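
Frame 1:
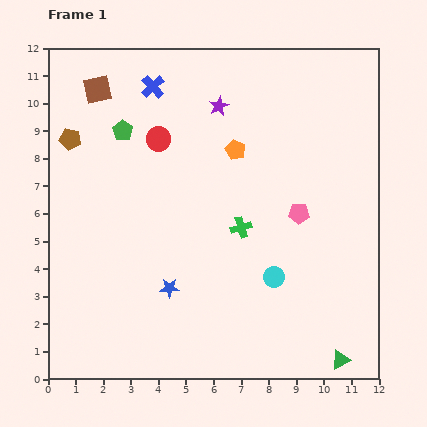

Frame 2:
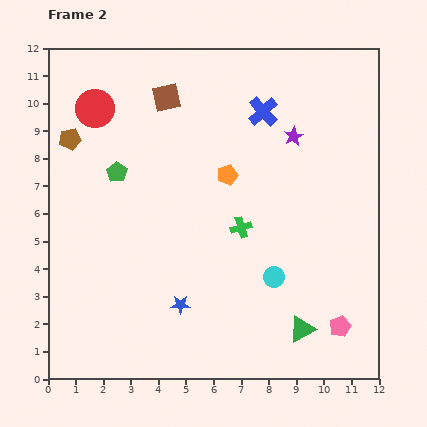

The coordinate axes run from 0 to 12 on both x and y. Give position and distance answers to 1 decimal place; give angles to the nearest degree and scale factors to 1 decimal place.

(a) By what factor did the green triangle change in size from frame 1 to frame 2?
1.4×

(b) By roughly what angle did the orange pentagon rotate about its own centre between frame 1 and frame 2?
31° clockwise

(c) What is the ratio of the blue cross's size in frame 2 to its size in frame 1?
1.3×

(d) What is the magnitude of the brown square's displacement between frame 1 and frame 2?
2.5

The brown square moved from (1.8, 10.5) to (4.3, 10.2), a distance of √(2.5² + 0.3²) ≈ 2.5.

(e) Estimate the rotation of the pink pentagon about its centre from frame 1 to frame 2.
26° counter-clockwise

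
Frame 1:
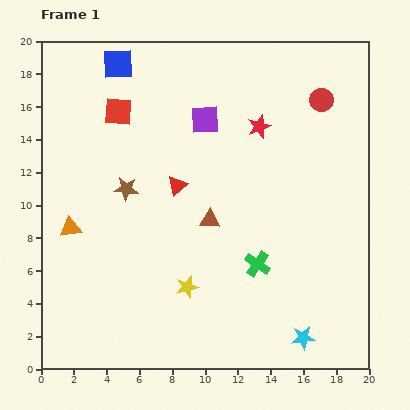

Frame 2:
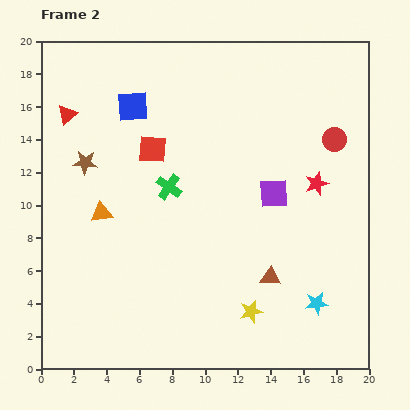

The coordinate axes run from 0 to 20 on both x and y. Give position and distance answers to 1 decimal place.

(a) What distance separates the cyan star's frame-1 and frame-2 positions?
2.2

The cyan star moved from (16.0, 1.9) to (16.8, 4.0), a distance of √(0.8² + 2.1²) ≈ 2.2.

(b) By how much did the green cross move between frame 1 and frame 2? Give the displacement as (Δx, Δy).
(-5.4, 4.7)

The green cross was at (13.2, 6.4) in frame 1 and (7.8, 11.1) in frame 2.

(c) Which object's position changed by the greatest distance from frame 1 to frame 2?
the red triangle

(moved 8.0; next 7.2)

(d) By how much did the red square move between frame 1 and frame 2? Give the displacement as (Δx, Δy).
(2.1, -2.3)

The red square was at (4.7, 15.7) in frame 1 and (6.8, 13.4) in frame 2.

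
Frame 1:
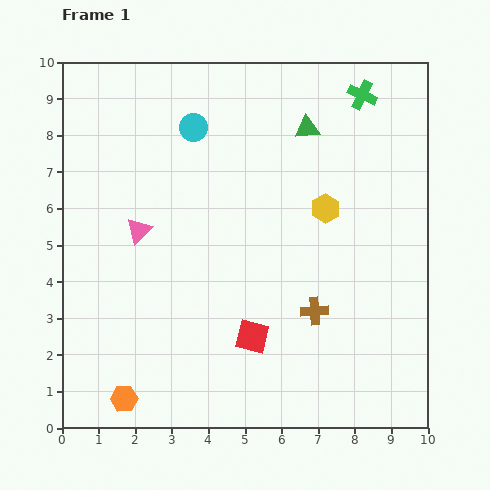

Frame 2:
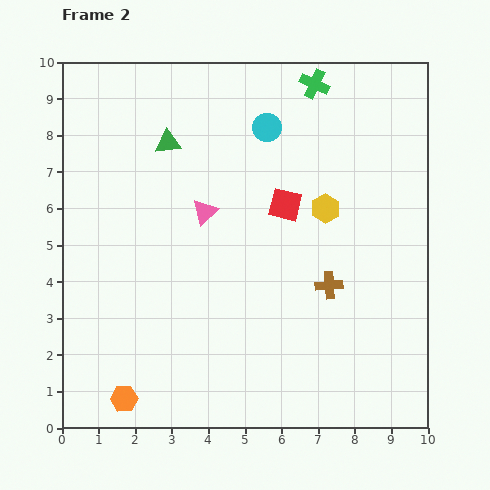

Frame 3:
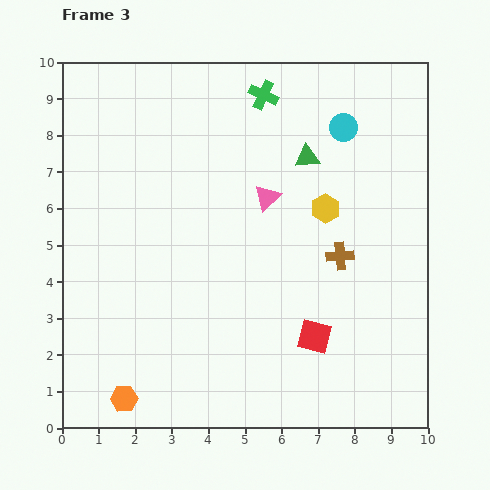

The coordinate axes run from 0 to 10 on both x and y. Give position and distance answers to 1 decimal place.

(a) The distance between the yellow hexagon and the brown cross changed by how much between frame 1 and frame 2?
-0.7

Distance in frame 1: 2.8. Distance in frame 2: 2.1.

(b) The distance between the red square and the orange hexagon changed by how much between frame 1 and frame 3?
+1.6

Distance in frame 1: 3.9. Distance in frame 3: 5.5.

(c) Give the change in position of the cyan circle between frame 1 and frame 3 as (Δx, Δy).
(4.1, 0.0)

The cyan circle was at (3.6, 8.2) in frame 1 and (7.7, 8.2) in frame 3.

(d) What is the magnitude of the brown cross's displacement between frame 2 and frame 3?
0.9

The brown cross moved from (7.3, 3.9) to (7.6, 4.7), a distance of √(0.3² + 0.8²) ≈ 0.9.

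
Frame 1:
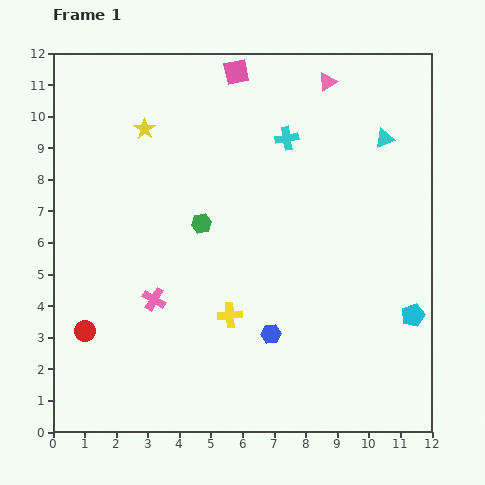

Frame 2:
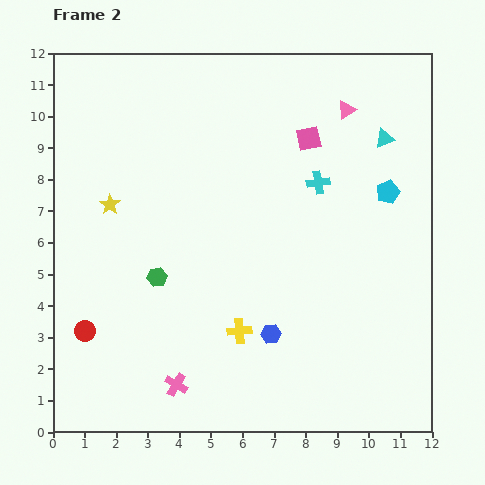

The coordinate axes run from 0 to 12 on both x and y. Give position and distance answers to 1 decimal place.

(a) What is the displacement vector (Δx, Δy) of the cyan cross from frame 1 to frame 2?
(1.0, -1.4)

The cyan cross was at (7.4, 9.3) in frame 1 and (8.4, 7.9) in frame 2.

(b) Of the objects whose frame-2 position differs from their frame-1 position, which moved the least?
the yellow cross

(moved 0.6)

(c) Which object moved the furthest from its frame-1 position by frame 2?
the cyan pentagon

(moved 4.0; next 3.1)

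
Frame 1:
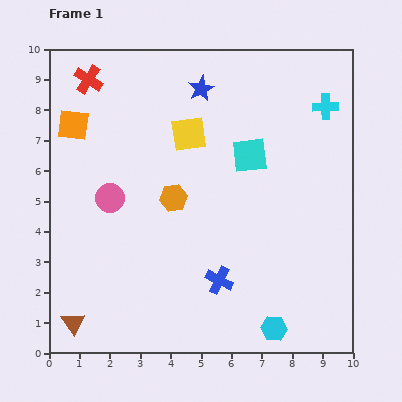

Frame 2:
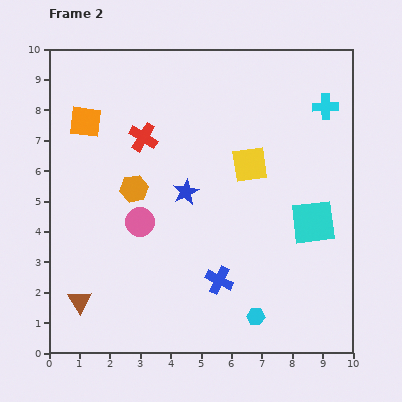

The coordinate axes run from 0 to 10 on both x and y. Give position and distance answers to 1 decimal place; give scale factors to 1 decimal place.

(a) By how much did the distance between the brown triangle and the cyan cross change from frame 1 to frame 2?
-0.6

Distance in frame 1: 10.9. Distance in frame 2: 10.3.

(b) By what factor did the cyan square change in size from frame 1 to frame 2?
1.3×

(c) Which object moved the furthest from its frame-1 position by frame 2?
the blue star

(moved 3.4; next 3.0)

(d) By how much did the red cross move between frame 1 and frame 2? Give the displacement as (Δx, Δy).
(1.8, -1.9)

The red cross was at (1.3, 9.0) in frame 1 and (3.1, 7.1) in frame 2.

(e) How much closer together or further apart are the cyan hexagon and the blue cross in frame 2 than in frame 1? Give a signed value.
-0.7

Distance in frame 1: 2.4. Distance in frame 2: 1.7.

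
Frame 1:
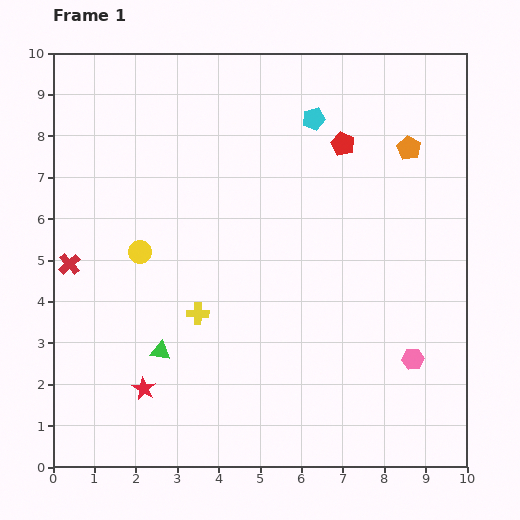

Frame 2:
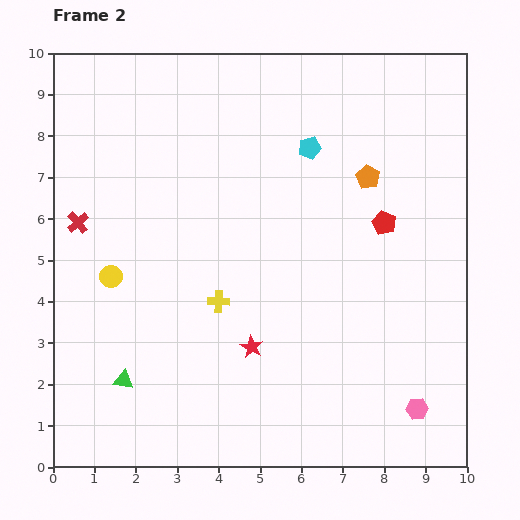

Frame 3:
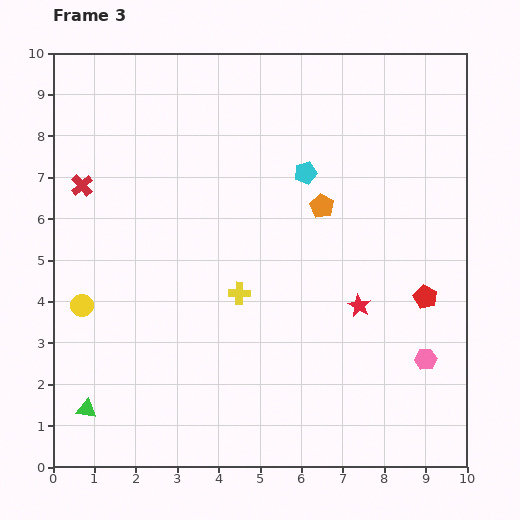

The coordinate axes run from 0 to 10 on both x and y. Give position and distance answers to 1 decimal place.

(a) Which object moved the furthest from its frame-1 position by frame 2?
the red star

(moved 2.8; next 2.1)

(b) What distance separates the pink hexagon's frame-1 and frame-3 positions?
0.3

The pink hexagon moved from (8.7, 2.6) to (9.0, 2.6), a distance of √(0.3² + 0.0²) ≈ 0.3.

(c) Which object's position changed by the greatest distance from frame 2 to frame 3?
the red star

(moved 2.8; next 2.1)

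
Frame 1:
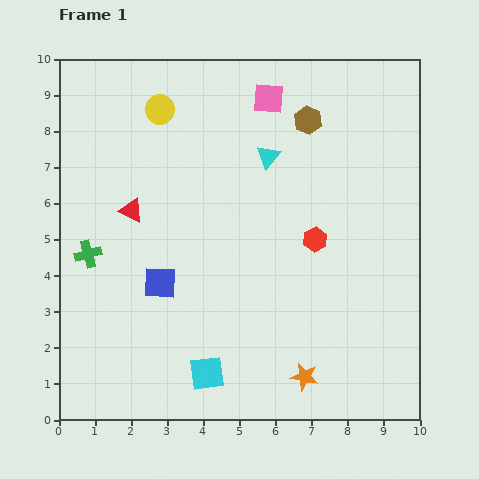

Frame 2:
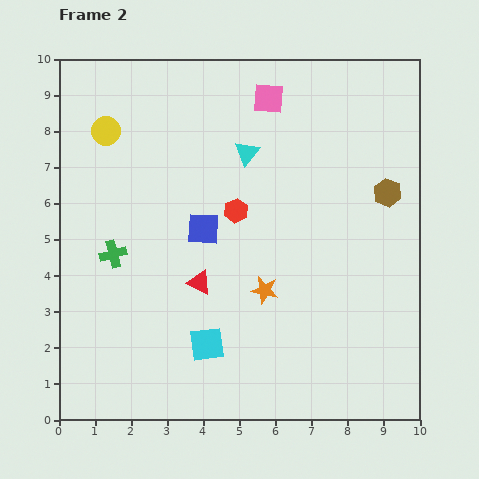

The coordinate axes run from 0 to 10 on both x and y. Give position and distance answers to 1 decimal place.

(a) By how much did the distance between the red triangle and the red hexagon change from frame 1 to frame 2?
-3.0

Distance in frame 1: 5.2. Distance in frame 2: 2.2.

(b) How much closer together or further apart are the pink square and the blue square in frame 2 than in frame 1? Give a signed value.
-1.9

Distance in frame 1: 5.9. Distance in frame 2: 4.0.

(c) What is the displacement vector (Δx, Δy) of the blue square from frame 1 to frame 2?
(1.2, 1.5)

The blue square was at (2.8, 3.8) in frame 1 and (4.0, 5.3) in frame 2.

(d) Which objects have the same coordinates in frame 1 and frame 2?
the pink square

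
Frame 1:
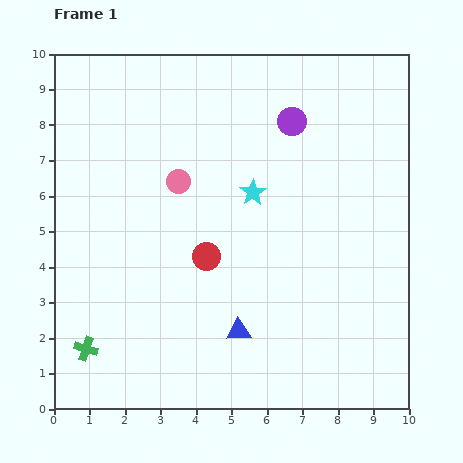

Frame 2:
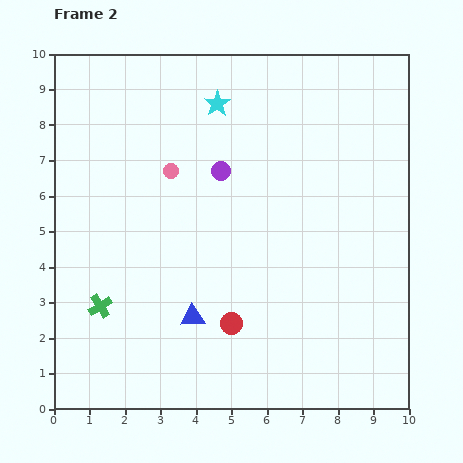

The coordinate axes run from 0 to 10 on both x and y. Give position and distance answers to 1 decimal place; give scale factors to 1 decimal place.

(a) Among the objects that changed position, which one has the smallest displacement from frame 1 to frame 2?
the pink circle

(moved 0.4)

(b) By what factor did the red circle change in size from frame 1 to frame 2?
0.8×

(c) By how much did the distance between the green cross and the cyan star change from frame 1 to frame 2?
+0.2

Distance in frame 1: 6.4. Distance in frame 2: 6.6.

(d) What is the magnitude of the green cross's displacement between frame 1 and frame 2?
1.3

The green cross moved from (0.9, 1.7) to (1.3, 2.9), a distance of √(0.4² + 1.2²) ≈ 1.3.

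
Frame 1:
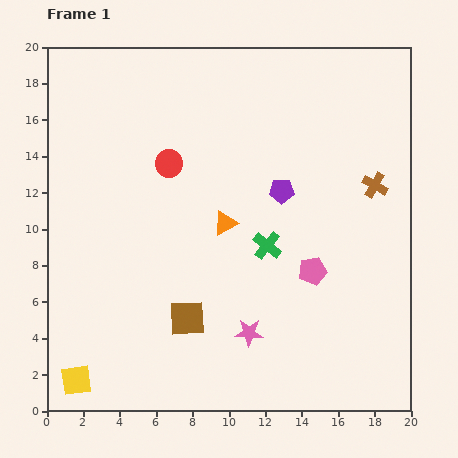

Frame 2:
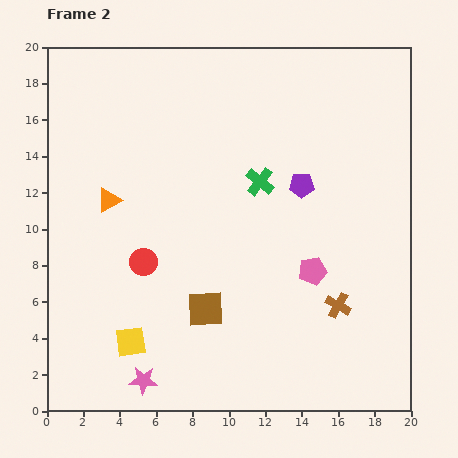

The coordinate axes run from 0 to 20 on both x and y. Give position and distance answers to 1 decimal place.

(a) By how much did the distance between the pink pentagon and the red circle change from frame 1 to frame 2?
-0.6

Distance in frame 1: 9.9. Distance in frame 2: 9.3.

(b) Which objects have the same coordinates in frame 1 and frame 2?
the pink pentagon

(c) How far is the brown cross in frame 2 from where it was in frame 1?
6.9

The brown cross moved from (18.0, 12.4) to (16.0, 5.8), a distance of √(2.0² + 6.6²) ≈ 6.9.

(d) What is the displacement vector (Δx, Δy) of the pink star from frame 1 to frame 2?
(-5.8, -2.6)

The pink star was at (11.1, 4.3) in frame 1 and (5.3, 1.7) in frame 2.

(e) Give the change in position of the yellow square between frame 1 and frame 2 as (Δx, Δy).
(3.0, 2.1)

The yellow square was at (1.6, 1.7) in frame 1 and (4.6, 3.8) in frame 2.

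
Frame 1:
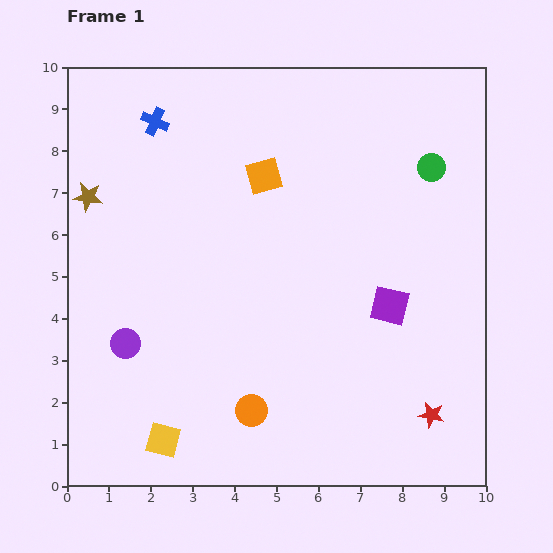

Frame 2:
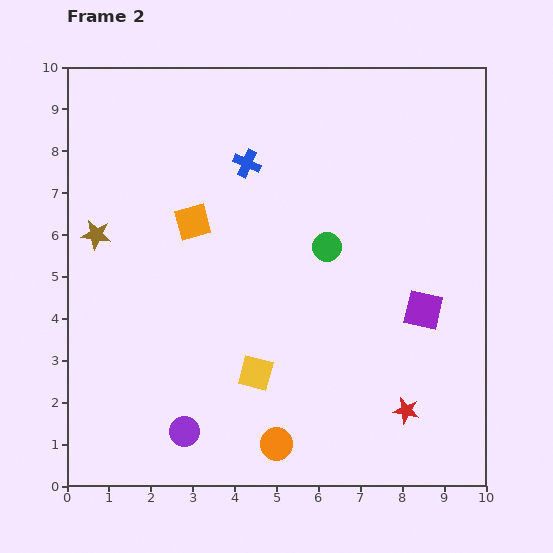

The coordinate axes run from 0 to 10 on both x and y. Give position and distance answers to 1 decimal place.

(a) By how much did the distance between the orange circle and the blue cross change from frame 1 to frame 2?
-0.6

Distance in frame 1: 7.3. Distance in frame 2: 6.7.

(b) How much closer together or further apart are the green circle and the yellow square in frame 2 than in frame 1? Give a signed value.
-5.7

Distance in frame 1: 9.1. Distance in frame 2: 3.4.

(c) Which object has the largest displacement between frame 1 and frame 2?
the green circle

(moved 3.1; next 2.7)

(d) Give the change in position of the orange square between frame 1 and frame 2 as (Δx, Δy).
(-1.7, -1.1)

The orange square was at (4.7, 7.4) in frame 1 and (3.0, 6.3) in frame 2.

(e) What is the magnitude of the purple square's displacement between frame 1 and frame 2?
0.8

The purple square moved from (7.7, 4.3) to (8.5, 4.2), a distance of √(0.8² + 0.1²) ≈ 0.8.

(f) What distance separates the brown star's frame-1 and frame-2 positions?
0.9

The brown star moved from (0.5, 6.9) to (0.7, 6.0), a distance of √(0.2² + 0.9²) ≈ 0.9.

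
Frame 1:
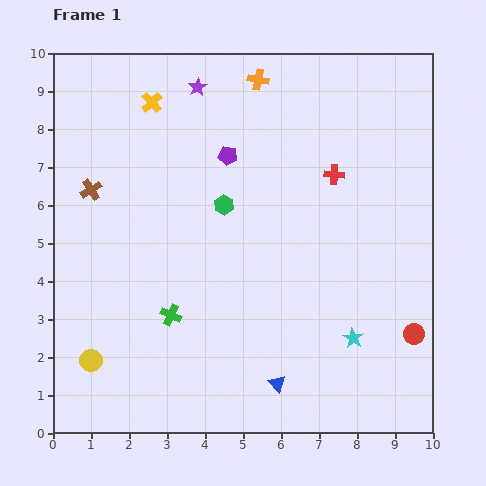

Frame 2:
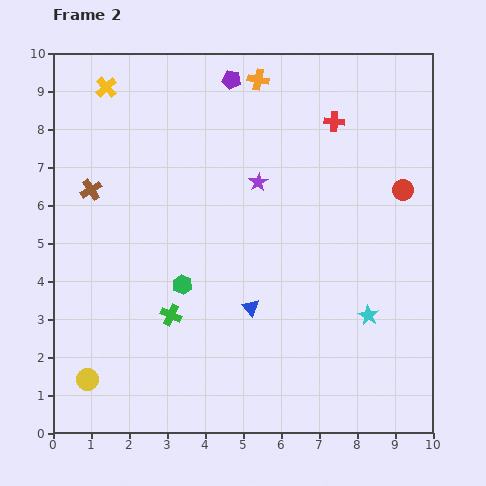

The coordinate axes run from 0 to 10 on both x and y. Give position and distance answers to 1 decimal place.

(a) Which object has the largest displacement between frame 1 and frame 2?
the red circle

(moved 3.8; next 3.0)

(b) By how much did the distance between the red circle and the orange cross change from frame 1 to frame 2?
-3.1

Distance in frame 1: 7.9. Distance in frame 2: 4.8.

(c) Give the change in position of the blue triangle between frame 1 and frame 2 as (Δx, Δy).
(-0.7, 2.0)

The blue triangle was at (5.9, 1.3) in frame 1 and (5.2, 3.3) in frame 2.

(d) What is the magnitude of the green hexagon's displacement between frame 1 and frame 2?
2.4

The green hexagon moved from (4.5, 6.0) to (3.4, 3.9), a distance of √(1.1² + 2.1²) ≈ 2.4.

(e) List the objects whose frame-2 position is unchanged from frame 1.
the orange cross, the brown cross, the green cross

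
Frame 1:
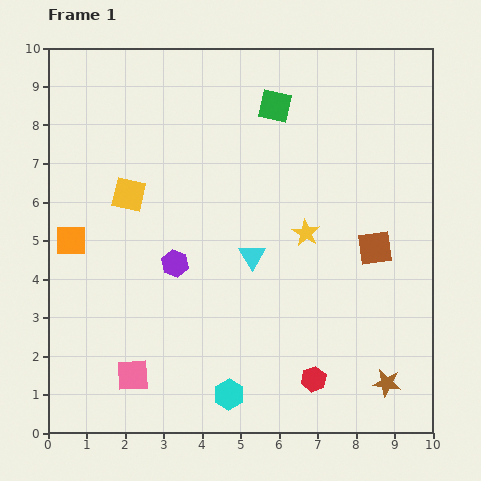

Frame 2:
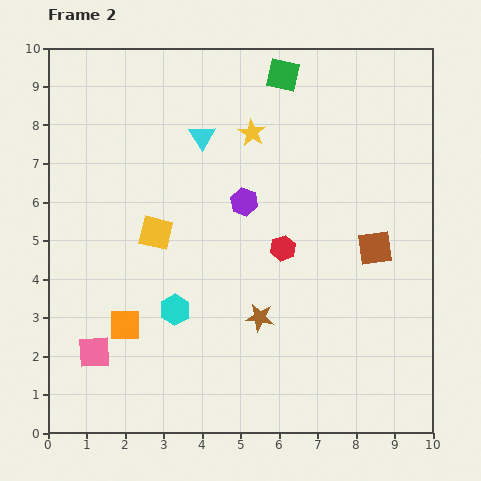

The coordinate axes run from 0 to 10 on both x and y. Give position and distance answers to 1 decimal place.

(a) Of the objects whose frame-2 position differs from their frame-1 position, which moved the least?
the green square

(moved 0.8)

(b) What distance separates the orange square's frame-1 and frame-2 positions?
2.6

The orange square moved from (0.6, 5.0) to (2.0, 2.8), a distance of √(1.4² + 2.2²) ≈ 2.6.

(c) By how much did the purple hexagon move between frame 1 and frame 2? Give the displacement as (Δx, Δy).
(1.8, 1.6)

The purple hexagon was at (3.3, 4.4) in frame 1 and (5.1, 6.0) in frame 2.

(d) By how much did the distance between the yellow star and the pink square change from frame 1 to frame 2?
+1.2

Distance in frame 1: 5.8. Distance in frame 2: 7.0.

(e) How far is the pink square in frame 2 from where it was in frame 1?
1.2

The pink square moved from (2.2, 1.5) to (1.2, 2.1), a distance of √(1.0² + 0.6²) ≈ 1.2.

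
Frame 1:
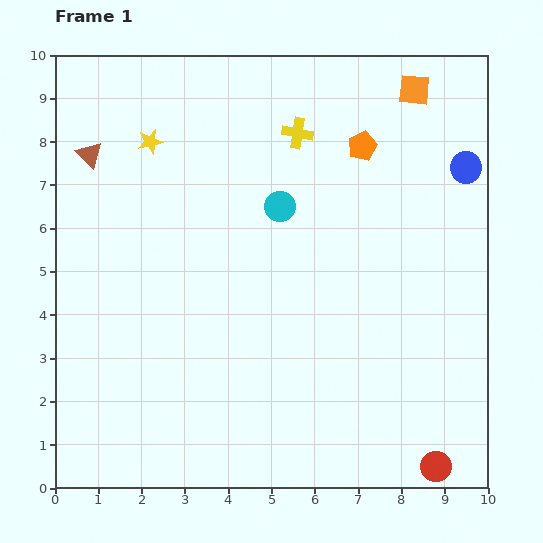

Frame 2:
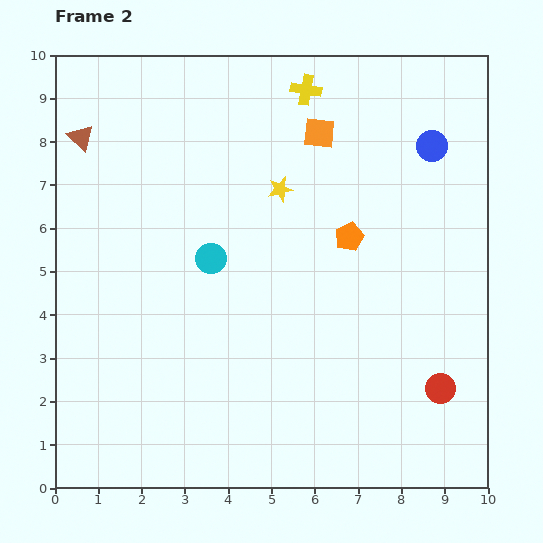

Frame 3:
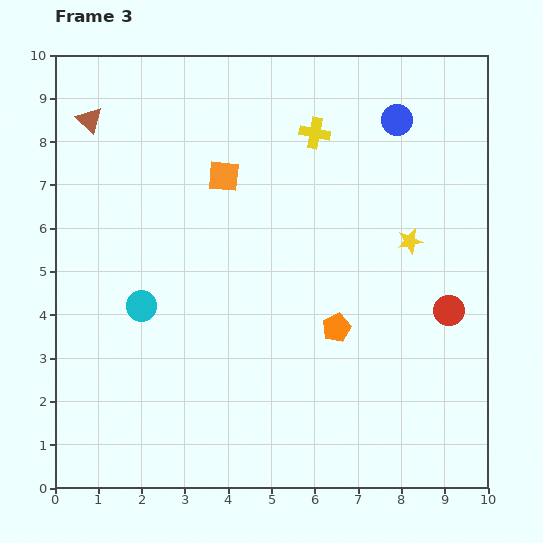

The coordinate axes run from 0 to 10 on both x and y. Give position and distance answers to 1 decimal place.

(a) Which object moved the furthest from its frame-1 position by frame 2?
the yellow star

(moved 3.2; next 2.4)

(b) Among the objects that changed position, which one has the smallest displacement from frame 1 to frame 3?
the yellow cross

(moved 0.4)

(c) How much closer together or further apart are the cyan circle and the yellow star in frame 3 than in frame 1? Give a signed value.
+3.0

Distance in frame 1: 3.4. Distance in frame 3: 6.4.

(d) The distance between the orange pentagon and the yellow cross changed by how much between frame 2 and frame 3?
+1.0

Distance in frame 2: 3.5. Distance in frame 3: 4.5.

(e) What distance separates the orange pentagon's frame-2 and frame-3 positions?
2.1

The orange pentagon moved from (6.8, 5.8) to (6.5, 3.7), a distance of √(0.3² + 2.1²) ≈ 2.1.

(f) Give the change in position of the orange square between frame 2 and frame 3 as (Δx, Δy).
(-2.2, -1.0)

The orange square was at (6.1, 8.2) in frame 2 and (3.9, 7.2) in frame 3.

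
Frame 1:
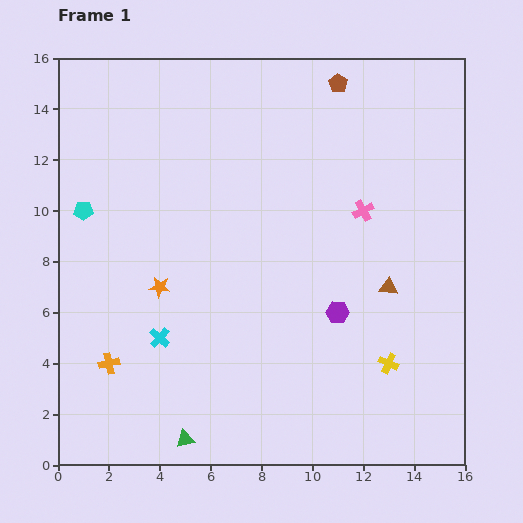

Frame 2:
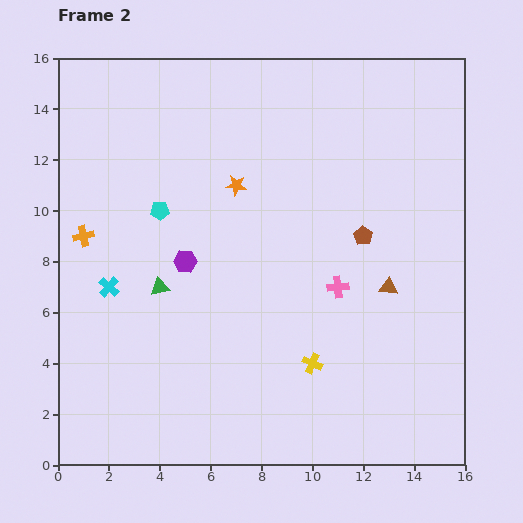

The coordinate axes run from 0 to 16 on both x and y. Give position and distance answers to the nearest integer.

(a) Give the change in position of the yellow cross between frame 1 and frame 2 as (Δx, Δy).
(-3, 0)

The yellow cross was at (13, 4) in frame 1 and (10, 4) in frame 2.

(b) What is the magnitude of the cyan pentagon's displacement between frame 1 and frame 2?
3

The cyan pentagon moved from (1, 10) to (4, 10), a distance of √(3² + 0²) ≈ 3.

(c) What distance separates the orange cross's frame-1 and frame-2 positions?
5

The orange cross moved from (2, 4) to (1, 9), a distance of √(1² + 5²) ≈ 5.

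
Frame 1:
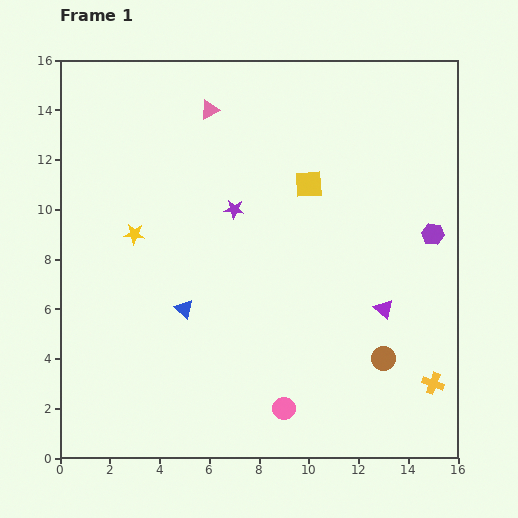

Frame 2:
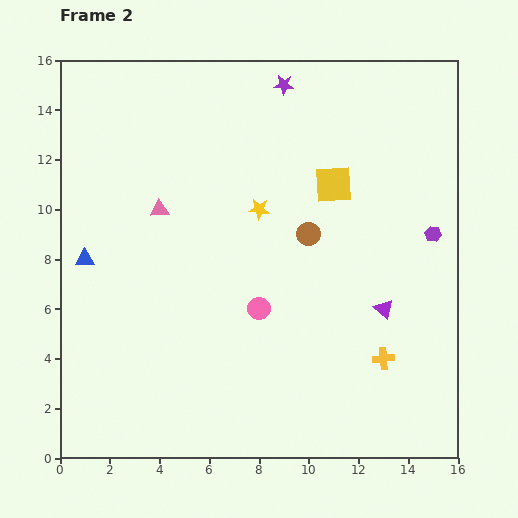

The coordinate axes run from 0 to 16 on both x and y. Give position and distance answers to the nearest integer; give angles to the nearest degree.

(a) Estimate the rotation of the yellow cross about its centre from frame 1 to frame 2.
25° counter-clockwise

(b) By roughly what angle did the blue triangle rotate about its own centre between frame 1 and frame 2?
43° counter-clockwise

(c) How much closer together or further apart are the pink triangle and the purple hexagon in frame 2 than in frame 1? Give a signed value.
+1

Distance in frame 1: 10. Distance in frame 2: 11.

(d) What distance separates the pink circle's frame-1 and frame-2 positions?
4

The pink circle moved from (9, 2) to (8, 6), a distance of √(1² + 4²) ≈ 4.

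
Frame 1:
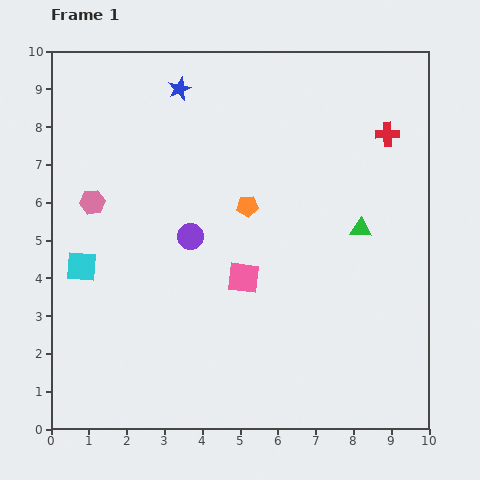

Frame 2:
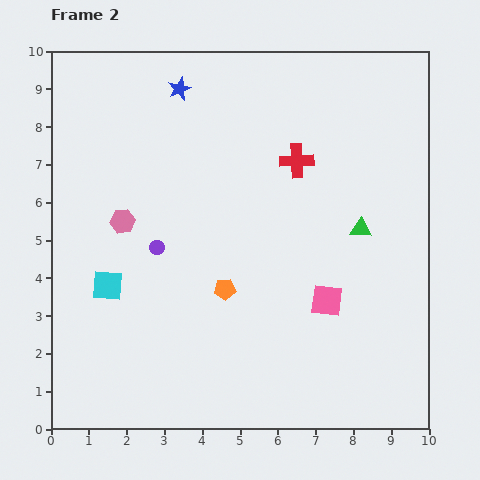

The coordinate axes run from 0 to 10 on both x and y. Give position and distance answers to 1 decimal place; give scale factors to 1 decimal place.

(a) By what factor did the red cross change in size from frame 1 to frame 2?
1.4×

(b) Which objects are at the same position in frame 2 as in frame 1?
the green triangle, the blue star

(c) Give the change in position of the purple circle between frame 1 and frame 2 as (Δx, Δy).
(-0.9, -0.3)

The purple circle was at (3.7, 5.1) in frame 1 and (2.8, 4.8) in frame 2.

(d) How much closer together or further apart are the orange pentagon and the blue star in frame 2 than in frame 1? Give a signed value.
+1.8

Distance in frame 1: 3.6. Distance in frame 2: 5.4.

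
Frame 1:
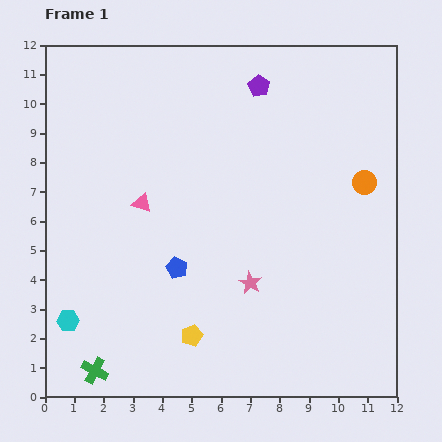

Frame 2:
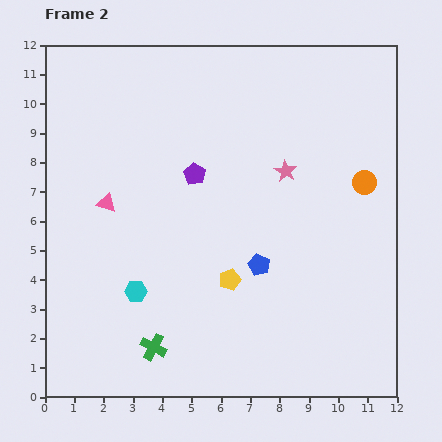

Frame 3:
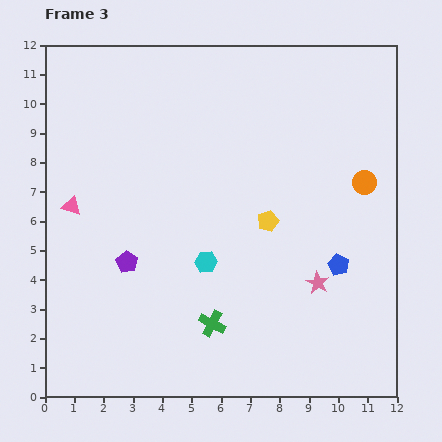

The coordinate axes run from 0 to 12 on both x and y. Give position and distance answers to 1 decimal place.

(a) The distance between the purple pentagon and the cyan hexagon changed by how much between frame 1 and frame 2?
-5.8

Distance in frame 1: 10.3. Distance in frame 2: 4.5.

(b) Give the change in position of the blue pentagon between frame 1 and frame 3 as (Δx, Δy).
(5.5, 0.1)

The blue pentagon was at (4.5, 4.4) in frame 1 and (10.0, 4.5) in frame 3.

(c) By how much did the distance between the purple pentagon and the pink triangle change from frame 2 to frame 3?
-0.5

Distance in frame 2: 3.2. Distance in frame 3: 2.7.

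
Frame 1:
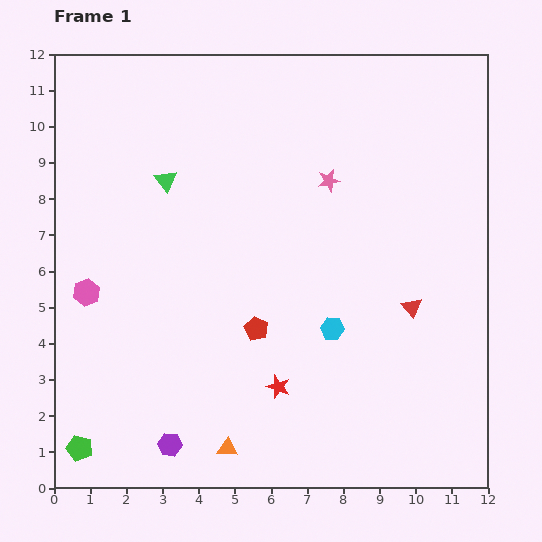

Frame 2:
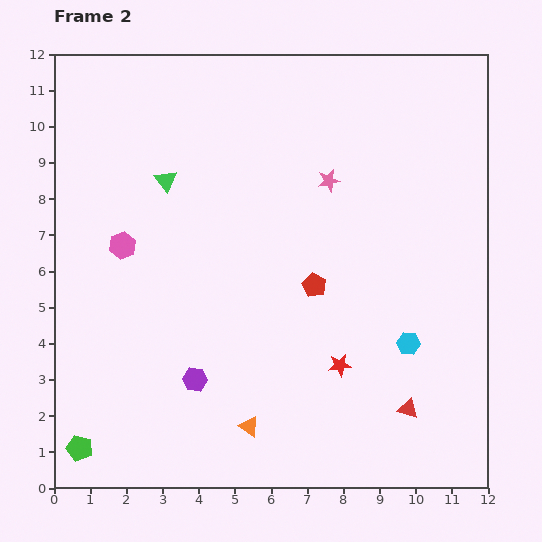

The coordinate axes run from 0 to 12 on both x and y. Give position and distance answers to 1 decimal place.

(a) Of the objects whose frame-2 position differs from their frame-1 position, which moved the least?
the orange triangle

(moved 0.8)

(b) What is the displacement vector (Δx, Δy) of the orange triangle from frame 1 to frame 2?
(0.6, 0.6)

The orange triangle was at (4.8, 1.1) in frame 1 and (5.4, 1.7) in frame 2.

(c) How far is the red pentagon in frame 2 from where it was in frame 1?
2.0

The red pentagon moved from (5.6, 4.4) to (7.2, 5.6), a distance of √(1.6² + 1.2²) ≈ 2.0.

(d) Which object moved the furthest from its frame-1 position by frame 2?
the red triangle

(moved 2.8; next 2.1)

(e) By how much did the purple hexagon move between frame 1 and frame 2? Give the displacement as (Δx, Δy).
(0.7, 1.8)

The purple hexagon was at (3.2, 1.2) in frame 1 and (3.9, 3.0) in frame 2.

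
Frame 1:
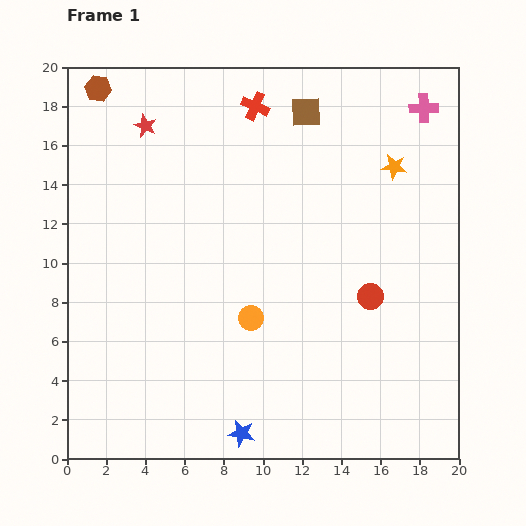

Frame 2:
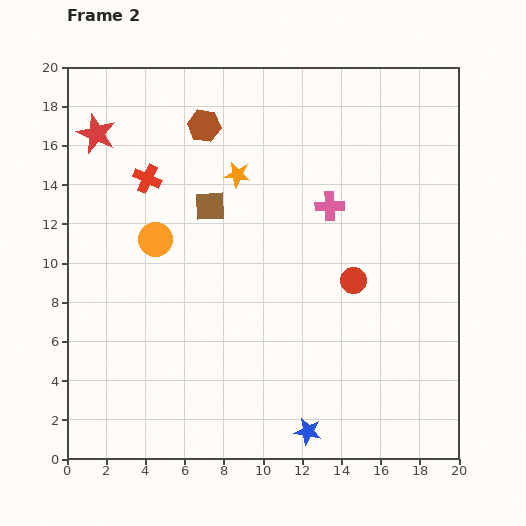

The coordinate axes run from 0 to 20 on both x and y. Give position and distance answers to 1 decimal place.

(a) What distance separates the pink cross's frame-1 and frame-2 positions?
6.9

The pink cross moved from (18.2, 17.9) to (13.4, 12.9), a distance of √(4.8² + 5.0²) ≈ 6.9.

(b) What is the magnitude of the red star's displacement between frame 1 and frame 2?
2.5

The red star moved from (4.0, 17.0) to (1.5, 16.6), a distance of √(2.5² + 0.4²) ≈ 2.5.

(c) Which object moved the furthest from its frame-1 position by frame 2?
the orange star

(moved 8.0; next 6.9)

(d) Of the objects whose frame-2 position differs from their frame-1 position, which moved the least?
the red circle

(moved 1.2)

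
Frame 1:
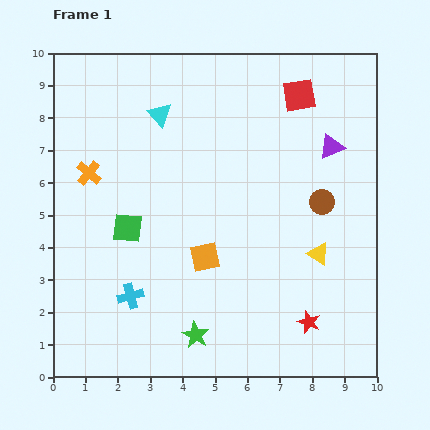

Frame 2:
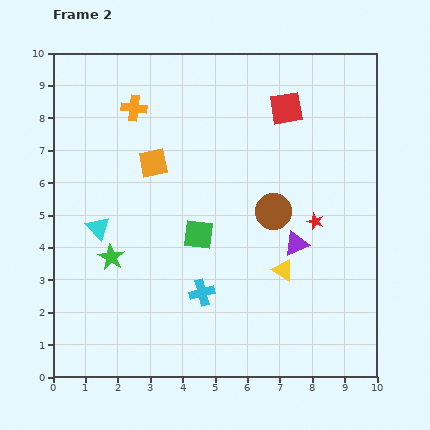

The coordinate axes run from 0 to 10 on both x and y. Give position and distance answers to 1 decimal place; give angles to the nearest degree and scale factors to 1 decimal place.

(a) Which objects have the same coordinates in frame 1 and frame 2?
none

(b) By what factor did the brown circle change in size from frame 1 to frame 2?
1.4×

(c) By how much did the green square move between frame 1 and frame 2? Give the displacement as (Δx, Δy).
(2.2, -0.2)

The green square was at (2.3, 4.6) in frame 1 and (4.5, 4.4) in frame 2.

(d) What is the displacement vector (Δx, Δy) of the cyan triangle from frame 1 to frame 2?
(-1.9, -3.5)

The cyan triangle was at (3.3, 8.1) in frame 1 and (1.4, 4.6) in frame 2.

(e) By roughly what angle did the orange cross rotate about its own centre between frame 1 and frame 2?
31° counter-clockwise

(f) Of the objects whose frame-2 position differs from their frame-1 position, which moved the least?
the red square

(moved 0.6)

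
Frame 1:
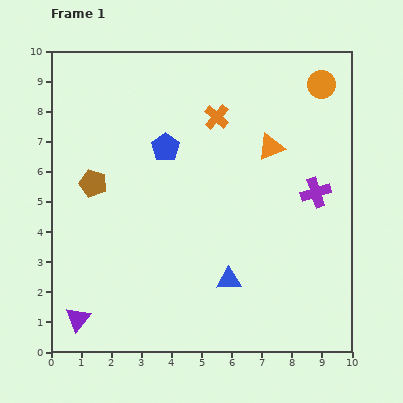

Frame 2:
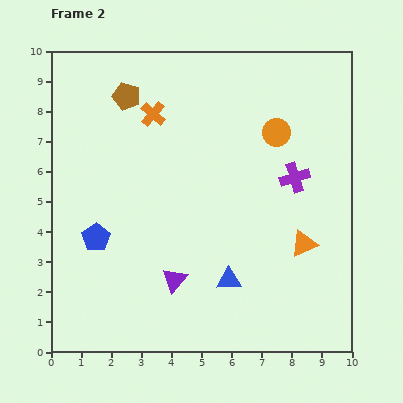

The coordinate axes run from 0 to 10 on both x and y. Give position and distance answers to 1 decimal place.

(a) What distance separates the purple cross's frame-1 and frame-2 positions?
0.9

The purple cross moved from (8.8, 5.3) to (8.1, 5.8), a distance of √(0.7² + 0.5²) ≈ 0.9.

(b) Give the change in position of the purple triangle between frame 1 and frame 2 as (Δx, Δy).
(3.2, 1.3)

The purple triangle was at (0.9, 1.1) in frame 1 and (4.1, 2.4) in frame 2.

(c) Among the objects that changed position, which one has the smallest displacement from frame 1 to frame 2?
the purple cross

(moved 0.9)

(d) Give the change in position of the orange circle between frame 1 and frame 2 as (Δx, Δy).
(-1.5, -1.6)

The orange circle was at (9.0, 8.9) in frame 1 and (7.5, 7.3) in frame 2.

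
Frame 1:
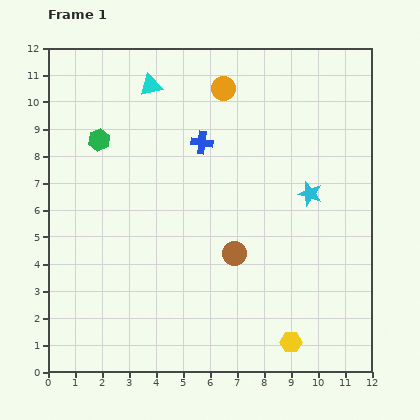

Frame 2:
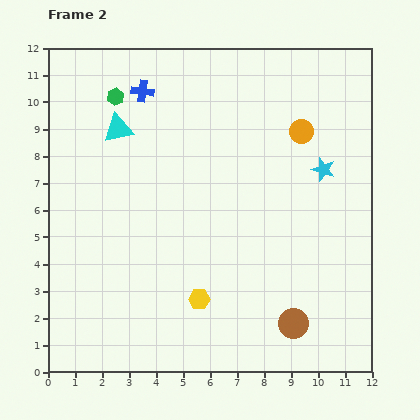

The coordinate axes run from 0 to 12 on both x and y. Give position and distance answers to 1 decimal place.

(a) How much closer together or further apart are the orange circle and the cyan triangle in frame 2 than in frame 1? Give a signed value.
+4.1

Distance in frame 1: 2.7. Distance in frame 2: 6.8.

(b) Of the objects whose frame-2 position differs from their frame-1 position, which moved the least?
the cyan star

(moved 1.0)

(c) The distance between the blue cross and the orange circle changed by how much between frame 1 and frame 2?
+3.9

Distance in frame 1: 2.2. Distance in frame 2: 6.1.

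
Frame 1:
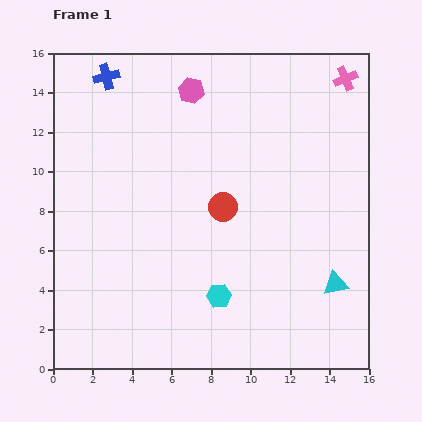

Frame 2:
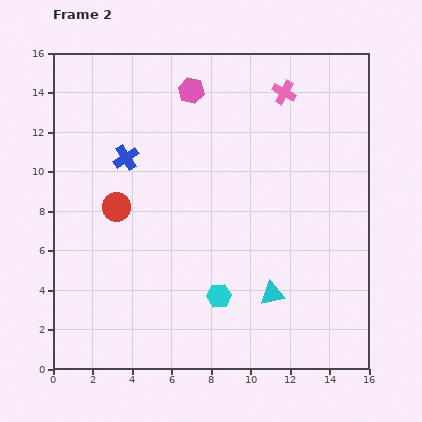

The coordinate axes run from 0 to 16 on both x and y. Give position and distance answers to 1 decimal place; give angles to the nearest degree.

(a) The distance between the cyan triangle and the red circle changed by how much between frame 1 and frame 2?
+2.1

Distance in frame 1: 6.9. Distance in frame 2: 9.0.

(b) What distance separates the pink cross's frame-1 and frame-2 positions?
3.2

The pink cross moved from (14.8, 14.7) to (11.7, 14.0), a distance of √(3.1² + 0.7²) ≈ 3.2.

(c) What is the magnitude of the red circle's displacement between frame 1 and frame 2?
5.4

The red circle moved from (8.6, 8.2) to (3.2, 8.2), a distance of √(5.4² + 0.0²) ≈ 5.4.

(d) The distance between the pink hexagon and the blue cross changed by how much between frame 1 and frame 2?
+0.3

Distance in frame 1: 4.4. Distance in frame 2: 4.7.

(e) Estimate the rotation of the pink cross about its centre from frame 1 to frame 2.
38° counter-clockwise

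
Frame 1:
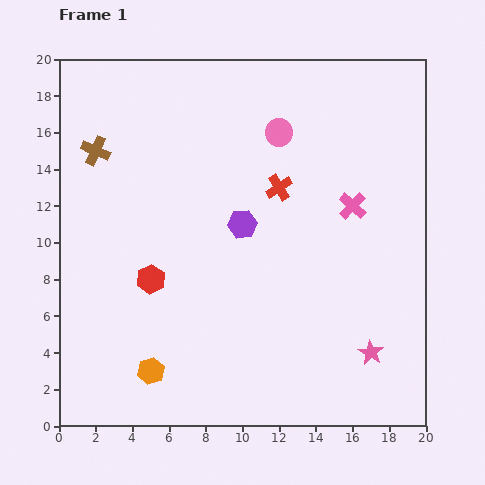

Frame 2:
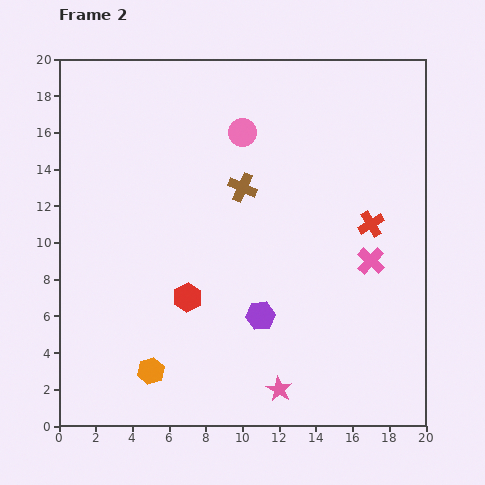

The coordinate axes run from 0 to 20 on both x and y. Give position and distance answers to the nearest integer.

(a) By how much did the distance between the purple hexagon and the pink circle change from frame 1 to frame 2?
+5

Distance in frame 1: 5. Distance in frame 2: 10.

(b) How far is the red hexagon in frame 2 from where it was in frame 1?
2

The red hexagon moved from (5, 8) to (7, 7), a distance of √(2² + 1²) ≈ 2.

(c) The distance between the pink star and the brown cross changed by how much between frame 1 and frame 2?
-8

Distance in frame 1: 19. Distance in frame 2: 11.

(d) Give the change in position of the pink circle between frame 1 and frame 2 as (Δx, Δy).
(-2, 0)

The pink circle was at (12, 16) in frame 1 and (10, 16) in frame 2.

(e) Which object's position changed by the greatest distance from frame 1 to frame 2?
the brown cross

(moved 8; next 5)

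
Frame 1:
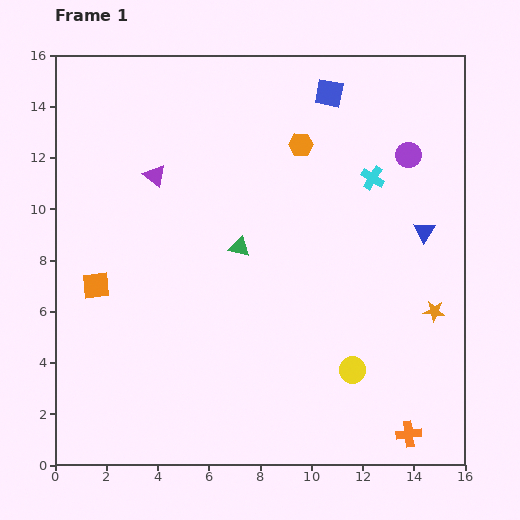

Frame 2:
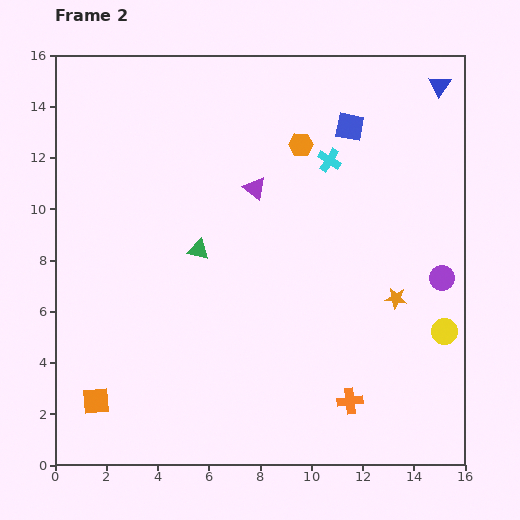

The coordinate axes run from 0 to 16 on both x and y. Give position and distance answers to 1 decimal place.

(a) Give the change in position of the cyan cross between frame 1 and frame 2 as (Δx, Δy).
(-1.7, 0.7)

The cyan cross was at (12.4, 11.2) in frame 1 and (10.7, 11.9) in frame 2.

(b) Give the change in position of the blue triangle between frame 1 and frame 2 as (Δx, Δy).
(0.6, 5.7)

The blue triangle was at (14.4, 9.1) in frame 1 and (15.0, 14.8) in frame 2.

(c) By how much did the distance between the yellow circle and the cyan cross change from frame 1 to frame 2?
+0.6

Distance in frame 1: 7.5. Distance in frame 2: 8.1.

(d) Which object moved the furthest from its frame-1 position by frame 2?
the blue triangle

(moved 5.7; next 5.0)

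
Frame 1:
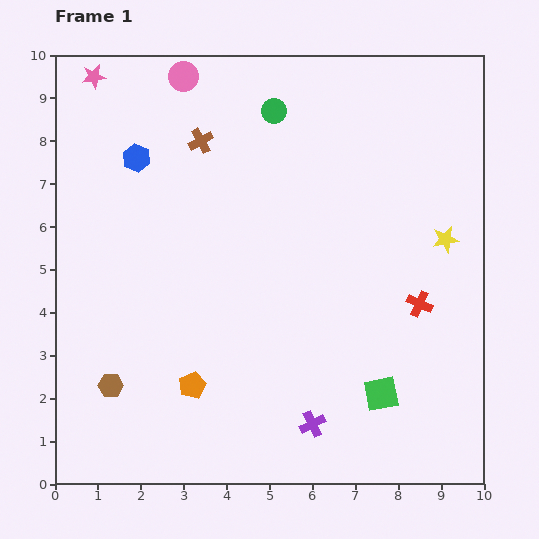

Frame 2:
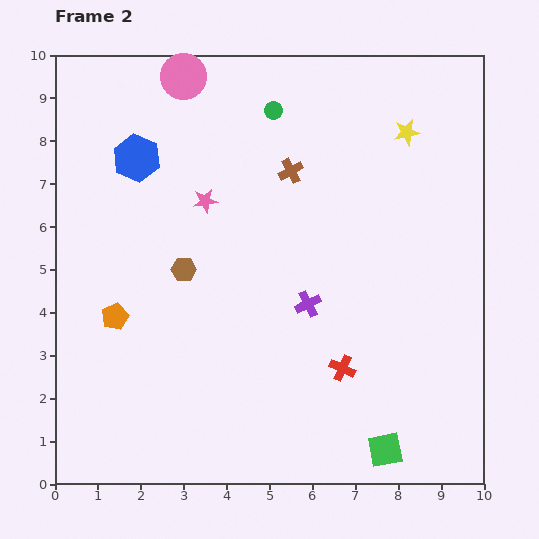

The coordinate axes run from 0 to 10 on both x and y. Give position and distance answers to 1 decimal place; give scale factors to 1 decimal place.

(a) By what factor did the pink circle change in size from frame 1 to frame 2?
1.6×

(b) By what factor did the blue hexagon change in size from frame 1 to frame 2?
1.7×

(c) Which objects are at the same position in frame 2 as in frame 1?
the pink circle, the green circle, the blue hexagon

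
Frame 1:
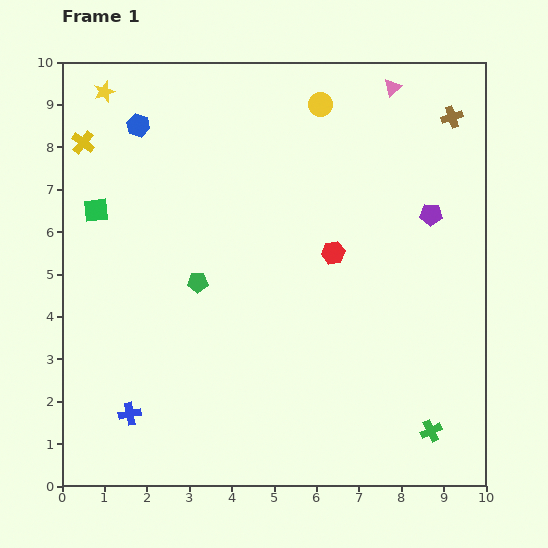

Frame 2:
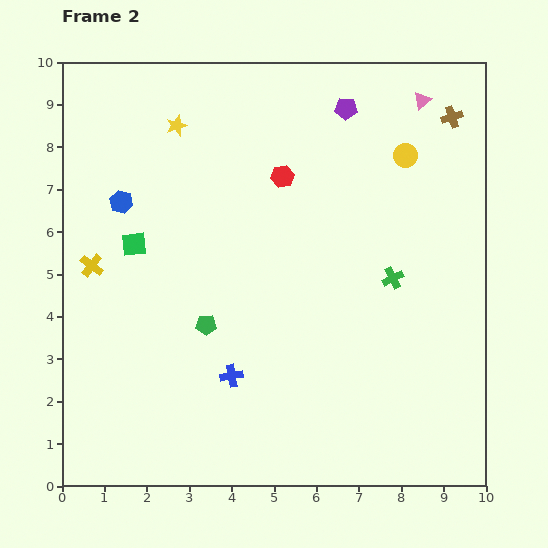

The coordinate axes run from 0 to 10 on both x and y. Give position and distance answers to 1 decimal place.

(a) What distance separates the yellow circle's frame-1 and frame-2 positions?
2.3

The yellow circle moved from (6.1, 9.0) to (8.1, 7.8), a distance of √(2.0² + 1.2²) ≈ 2.3.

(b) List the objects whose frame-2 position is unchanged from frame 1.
the brown cross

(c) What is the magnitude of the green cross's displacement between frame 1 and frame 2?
3.7

The green cross moved from (8.7, 1.3) to (7.8, 4.9), a distance of √(0.9² + 3.6²) ≈ 3.7.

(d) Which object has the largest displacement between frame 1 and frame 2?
the green cross

(moved 3.7; next 3.2)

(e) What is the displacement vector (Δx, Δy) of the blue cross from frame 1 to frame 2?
(2.4, 0.9)

The blue cross was at (1.6, 1.7) in frame 1 and (4.0, 2.6) in frame 2.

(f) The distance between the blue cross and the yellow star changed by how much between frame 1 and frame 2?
-1.6

Distance in frame 1: 7.6. Distance in frame 2: 6.0.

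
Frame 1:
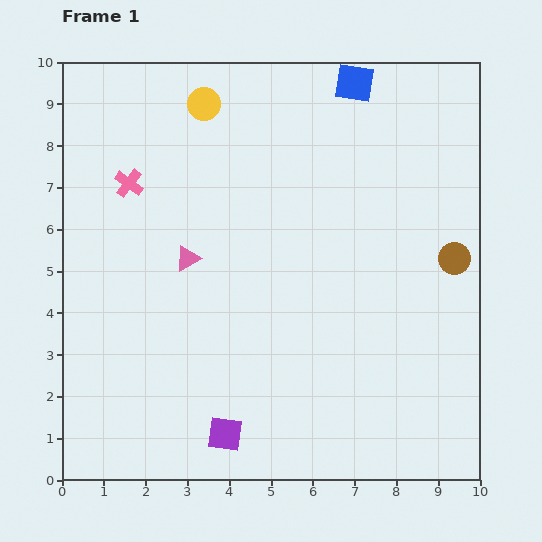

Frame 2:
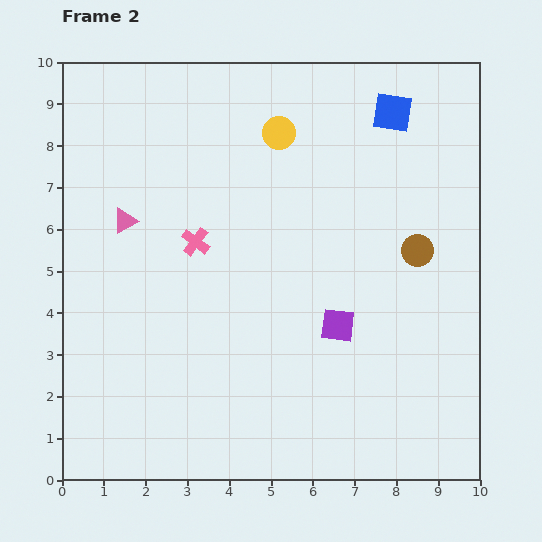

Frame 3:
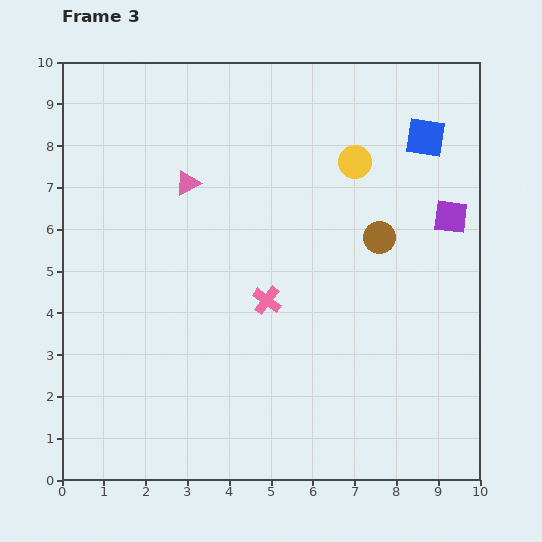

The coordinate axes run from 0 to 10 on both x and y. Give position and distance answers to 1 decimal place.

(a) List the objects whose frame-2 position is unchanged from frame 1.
none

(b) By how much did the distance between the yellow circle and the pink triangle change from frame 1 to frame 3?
+0.3

Distance in frame 1: 3.7. Distance in frame 3: 4.0.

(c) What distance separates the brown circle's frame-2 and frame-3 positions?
0.9

The brown circle moved from (8.5, 5.5) to (7.6, 5.8), a distance of √(0.9² + 0.3²) ≈ 0.9.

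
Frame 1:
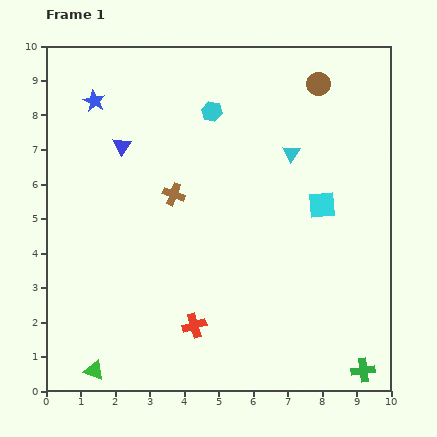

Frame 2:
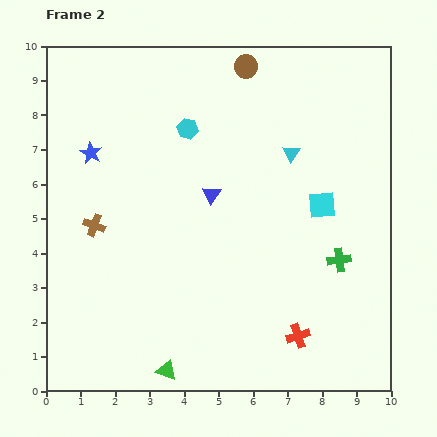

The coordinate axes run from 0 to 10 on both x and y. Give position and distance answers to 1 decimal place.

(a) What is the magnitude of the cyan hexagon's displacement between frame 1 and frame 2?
0.9

The cyan hexagon moved from (4.8, 8.1) to (4.1, 7.6), a distance of √(0.7² + 0.5²) ≈ 0.9.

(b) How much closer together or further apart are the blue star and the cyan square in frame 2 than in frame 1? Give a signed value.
-0.3

Distance in frame 1: 7.2. Distance in frame 2: 6.9.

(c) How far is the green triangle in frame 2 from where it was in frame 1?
2.1

The green triangle moved from (1.4, 0.6) to (3.5, 0.6), a distance of √(2.1² + 0.0²) ≈ 2.1.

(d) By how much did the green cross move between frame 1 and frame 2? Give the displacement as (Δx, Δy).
(-0.7, 3.2)

The green cross was at (9.2, 0.6) in frame 1 and (8.5, 3.8) in frame 2.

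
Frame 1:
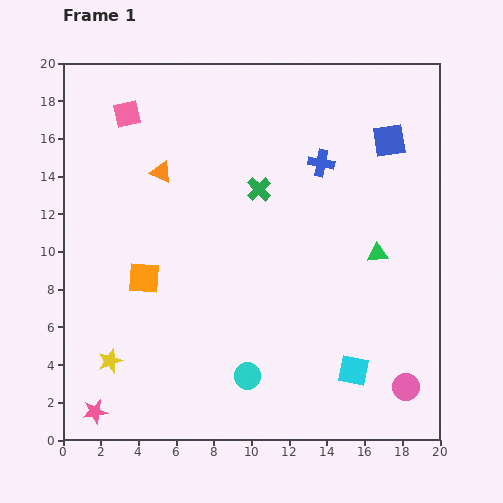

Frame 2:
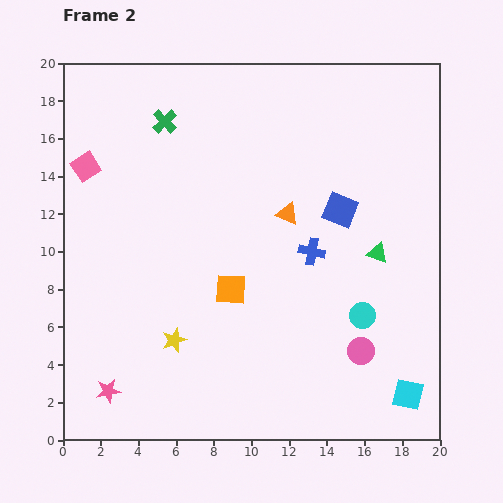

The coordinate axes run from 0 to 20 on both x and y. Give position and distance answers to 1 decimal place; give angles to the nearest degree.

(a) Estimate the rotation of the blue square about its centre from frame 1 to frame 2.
30° clockwise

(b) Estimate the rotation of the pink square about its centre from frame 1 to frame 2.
20° counter-clockwise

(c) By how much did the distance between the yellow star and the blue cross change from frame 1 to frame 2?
-6.7

Distance in frame 1: 15.4. Distance in frame 2: 8.7.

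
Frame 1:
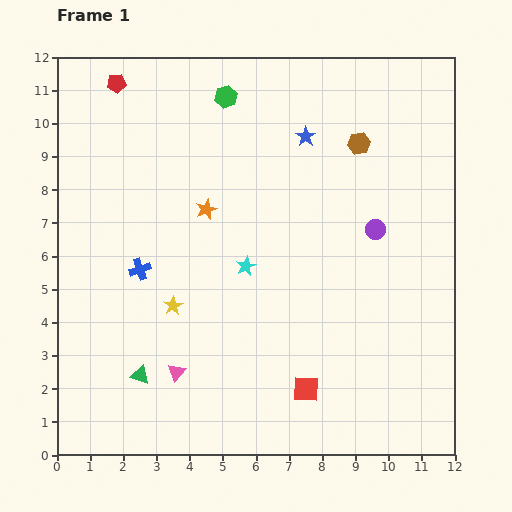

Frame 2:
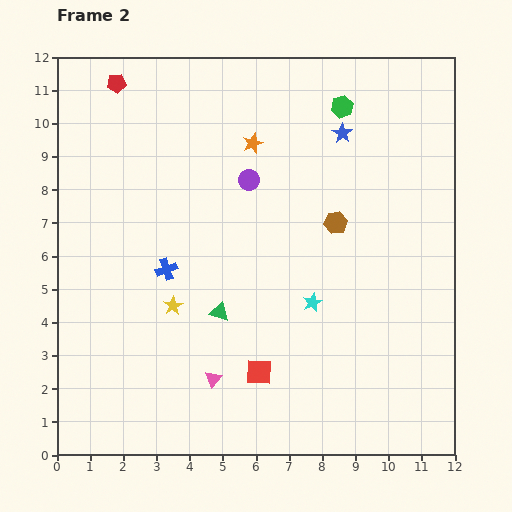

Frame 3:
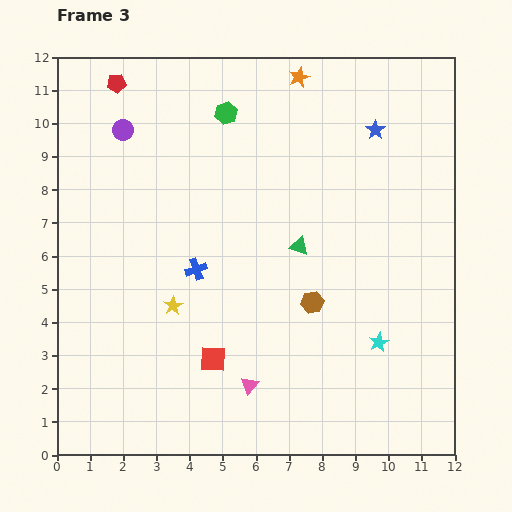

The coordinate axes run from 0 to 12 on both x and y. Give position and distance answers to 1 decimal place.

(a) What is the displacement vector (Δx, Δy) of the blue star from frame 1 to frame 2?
(1.1, 0.1)

The blue star was at (7.5, 9.6) in frame 1 and (8.6, 9.7) in frame 2.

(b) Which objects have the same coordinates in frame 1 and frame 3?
the red pentagon, the yellow star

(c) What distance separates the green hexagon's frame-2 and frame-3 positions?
3.5

The green hexagon moved from (8.6, 10.5) to (5.1, 10.3), a distance of √(3.5² + 0.2²) ≈ 3.5.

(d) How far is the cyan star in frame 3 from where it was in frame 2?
2.3

The cyan star moved from (7.7, 4.6) to (9.7, 3.4), a distance of √(2.0² + 1.2²) ≈ 2.3.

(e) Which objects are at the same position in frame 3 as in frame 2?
the red pentagon, the yellow star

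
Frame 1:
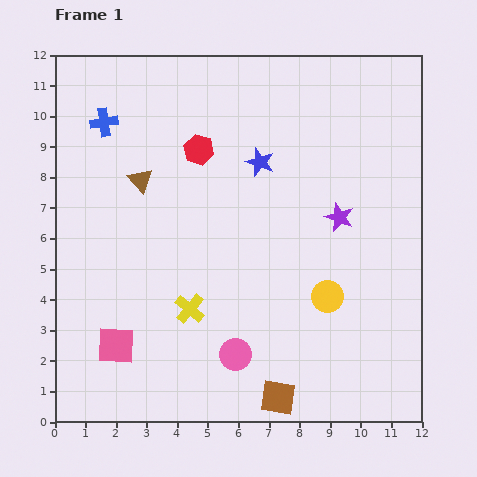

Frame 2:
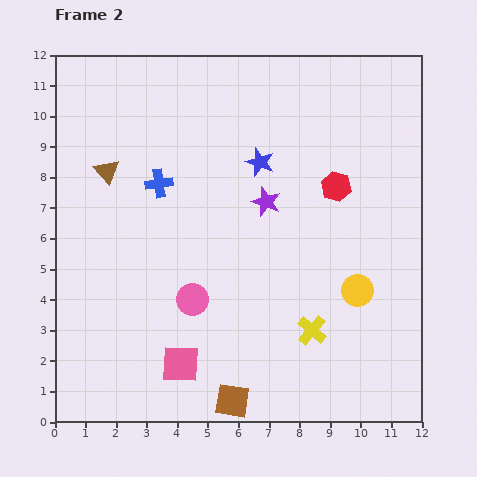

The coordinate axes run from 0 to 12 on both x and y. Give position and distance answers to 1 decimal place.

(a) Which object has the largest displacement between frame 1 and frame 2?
the red hexagon

(moved 4.7; next 4.1)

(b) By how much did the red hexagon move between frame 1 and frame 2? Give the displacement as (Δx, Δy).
(4.5, -1.2)

The red hexagon was at (4.7, 8.9) in frame 1 and (9.2, 7.7) in frame 2.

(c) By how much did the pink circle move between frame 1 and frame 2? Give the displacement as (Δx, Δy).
(-1.4, 1.8)

The pink circle was at (5.9, 2.2) in frame 1 and (4.5, 4.0) in frame 2.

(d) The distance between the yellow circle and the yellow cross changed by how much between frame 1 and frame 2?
-2.5

Distance in frame 1: 4.5. Distance in frame 2: 2.0.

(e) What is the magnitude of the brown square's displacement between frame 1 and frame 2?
1.5

The brown square moved from (7.3, 0.8) to (5.8, 0.7), a distance of √(1.5² + 0.1²) ≈ 1.5.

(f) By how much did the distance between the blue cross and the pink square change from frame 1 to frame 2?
-1.4

Distance in frame 1: 7.3. Distance in frame 2: 5.9.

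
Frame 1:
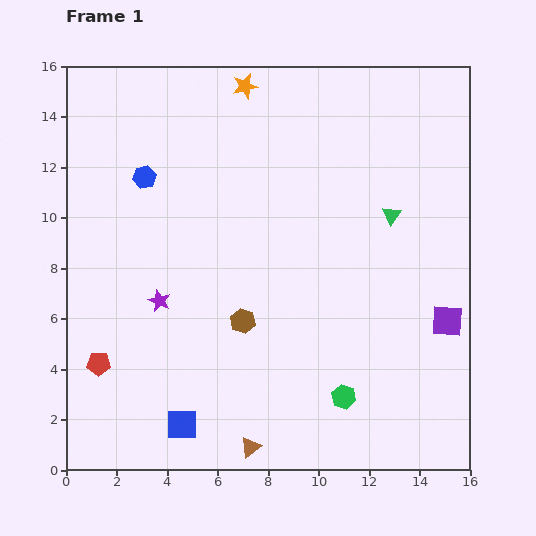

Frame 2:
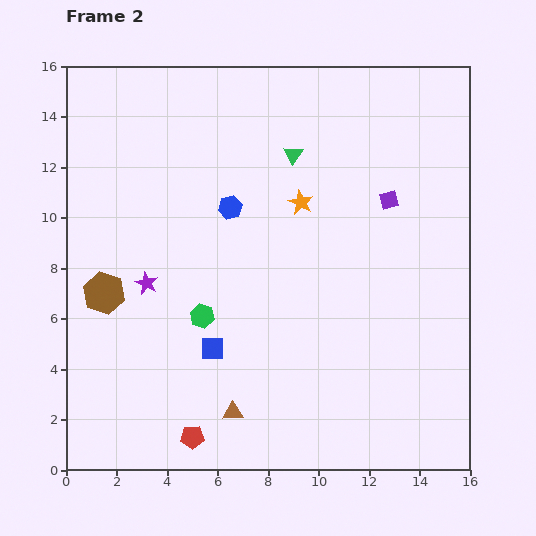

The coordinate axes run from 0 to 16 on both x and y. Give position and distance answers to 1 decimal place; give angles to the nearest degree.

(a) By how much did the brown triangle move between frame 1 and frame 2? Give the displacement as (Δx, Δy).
(-0.7, 1.4)

The brown triangle was at (7.3, 0.9) in frame 1 and (6.6, 2.3) in frame 2.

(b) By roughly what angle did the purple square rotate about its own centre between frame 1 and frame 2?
18° counter-clockwise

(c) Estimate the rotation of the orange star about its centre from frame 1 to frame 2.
31° counter-clockwise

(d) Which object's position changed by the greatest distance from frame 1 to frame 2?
the green hexagon

(moved 6.4; next 5.6)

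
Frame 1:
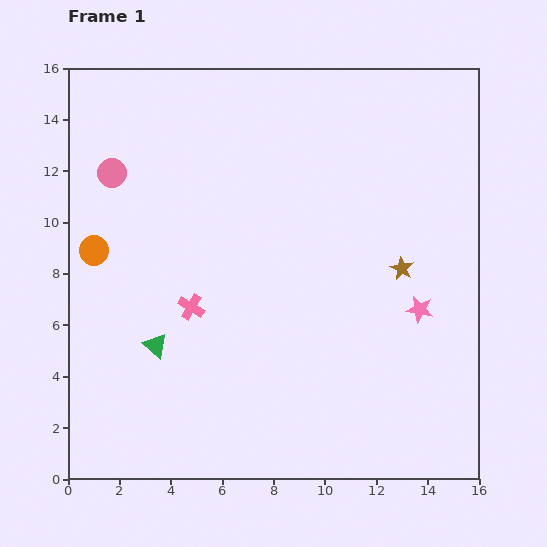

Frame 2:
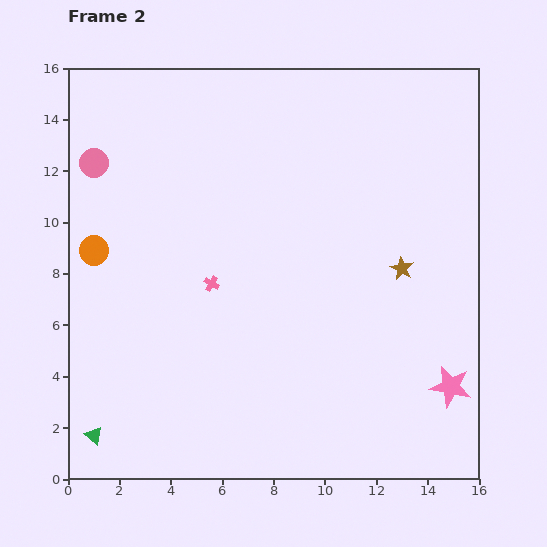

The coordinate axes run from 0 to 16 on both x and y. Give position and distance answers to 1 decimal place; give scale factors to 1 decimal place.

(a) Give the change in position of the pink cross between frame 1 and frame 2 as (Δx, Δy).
(0.8, 0.9)

The pink cross was at (4.8, 6.7) in frame 1 and (5.6, 7.6) in frame 2.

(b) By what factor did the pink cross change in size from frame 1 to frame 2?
0.6×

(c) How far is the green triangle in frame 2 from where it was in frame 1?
4.2

The green triangle moved from (3.4, 5.2) to (1.0, 1.7), a distance of √(2.4² + 3.5²) ≈ 4.2.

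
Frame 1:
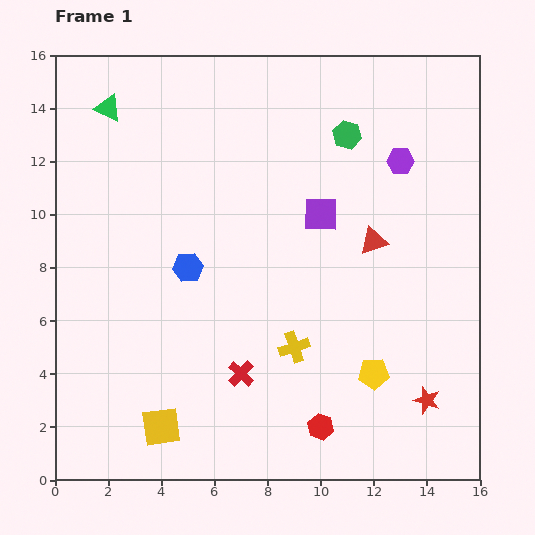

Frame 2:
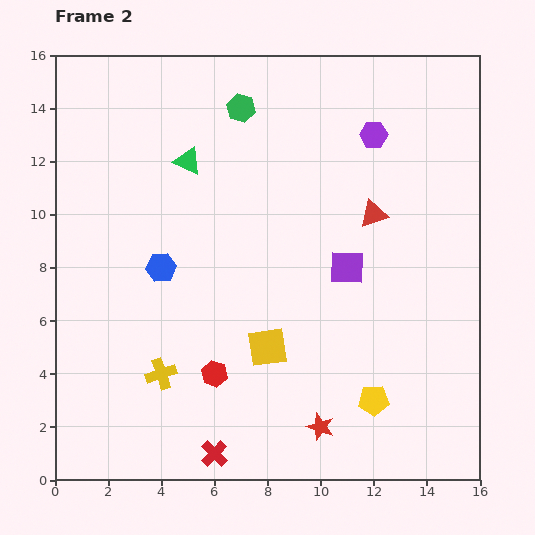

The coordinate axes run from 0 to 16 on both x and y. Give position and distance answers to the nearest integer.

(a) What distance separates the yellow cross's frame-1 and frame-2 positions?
5

The yellow cross moved from (9, 5) to (4, 4), a distance of √(5² + 1²) ≈ 5.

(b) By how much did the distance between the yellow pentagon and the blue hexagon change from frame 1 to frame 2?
+1

Distance in frame 1: 8. Distance in frame 2: 9.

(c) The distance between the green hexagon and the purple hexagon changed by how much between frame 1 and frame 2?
+3

Distance in frame 1: 2. Distance in frame 2: 5.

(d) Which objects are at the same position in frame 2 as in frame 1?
none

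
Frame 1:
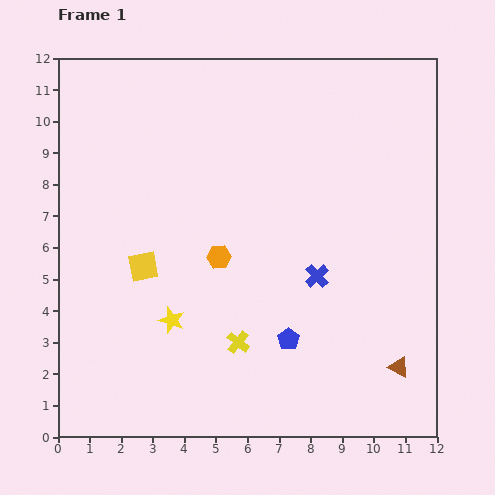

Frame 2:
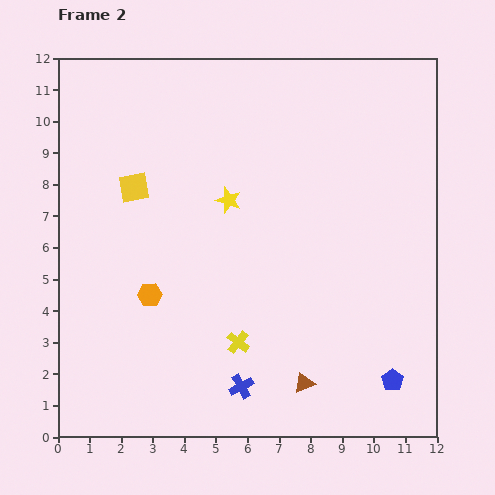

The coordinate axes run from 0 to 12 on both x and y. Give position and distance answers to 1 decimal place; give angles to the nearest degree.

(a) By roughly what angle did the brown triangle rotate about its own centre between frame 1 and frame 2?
50° counter-clockwise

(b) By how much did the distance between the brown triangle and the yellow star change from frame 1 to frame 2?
-1.1

Distance in frame 1: 7.4. Distance in frame 2: 6.3.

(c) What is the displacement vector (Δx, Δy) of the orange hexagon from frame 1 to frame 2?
(-2.2, -1.2)

The orange hexagon was at (5.1, 5.7) in frame 1 and (2.9, 4.5) in frame 2.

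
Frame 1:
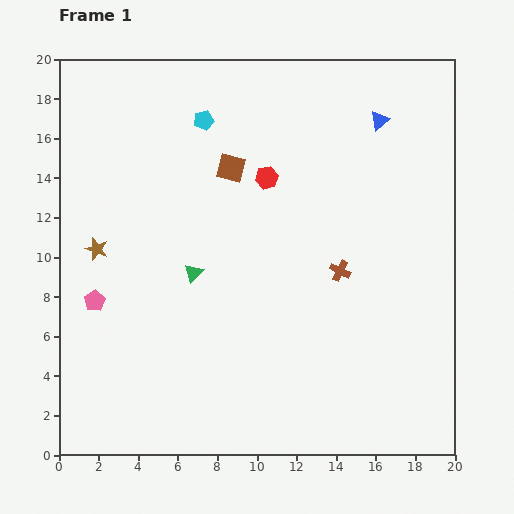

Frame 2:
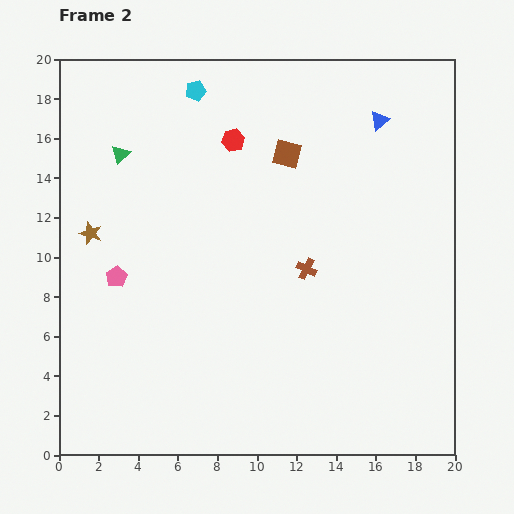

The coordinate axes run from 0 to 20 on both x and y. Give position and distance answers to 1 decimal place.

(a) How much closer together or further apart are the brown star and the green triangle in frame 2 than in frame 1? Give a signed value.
-0.7

Distance in frame 1: 5.0. Distance in frame 2: 4.3.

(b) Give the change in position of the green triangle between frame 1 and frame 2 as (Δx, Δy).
(-3.7, 6.0)

The green triangle was at (6.8, 9.2) in frame 1 and (3.1, 15.2) in frame 2.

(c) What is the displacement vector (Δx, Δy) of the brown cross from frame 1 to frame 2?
(-1.7, 0.1)

The brown cross was at (14.2, 9.3) in frame 1 and (12.5, 9.4) in frame 2.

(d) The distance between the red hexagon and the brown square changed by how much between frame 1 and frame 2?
+0.9

Distance in frame 1: 1.9. Distance in frame 2: 2.8.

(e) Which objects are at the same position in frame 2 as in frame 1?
the blue triangle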